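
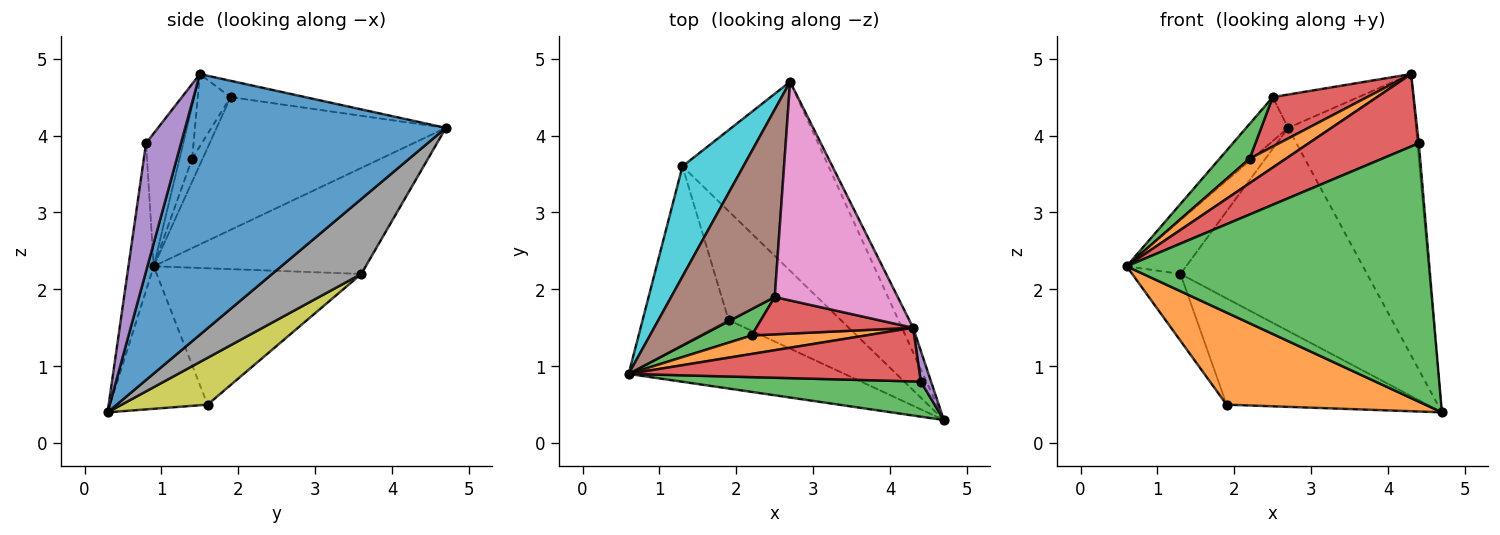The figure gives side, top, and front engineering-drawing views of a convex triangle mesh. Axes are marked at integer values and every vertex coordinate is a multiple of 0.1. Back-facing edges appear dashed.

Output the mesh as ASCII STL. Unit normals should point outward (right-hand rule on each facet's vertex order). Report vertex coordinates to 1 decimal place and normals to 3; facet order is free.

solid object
 facet normal 0.897 0.440 -0.038
  outer loop
   vertex 4.3 1.5 4.8
   vertex 4.7 0.3 0.4
   vertex 2.7 4.7 4.1
  endloop
 endfacet
 facet normal -0.367 -0.747 -0.555
  outer loop
   vertex 1.9 1.6 0.5
   vertex 4.7 0.3 0.4
   vertex 0.6 0.9 2.3
  endloop
 endfacet
 facet normal -0.082 -0.988 0.134
  outer loop
   vertex 4.4 0.8 3.9
   vertex 0.6 0.9 2.3
   vertex 4.7 0.3 0.4
  endloop
 endfacet
 facet normal -0.262 -0.776 0.574
  outer loop
   vertex 4.4 0.8 3.9
   vertex 4.3 1.5 4.8
   vertex 0.6 0.9 2.3
  endloop
 endfacet
 facet normal 0.996 0.040 0.080
  outer loop
   vertex 4.4 0.8 3.9
   vertex 4.7 0.3 0.4
   vertex 4.3 1.5 4.8
  endloop
 endfacet
 facet normal -0.780 0.143 0.609
  outer loop
   vertex 2.5 1.9 4.5
   vertex 2.7 4.7 4.1
   vertex 0.6 0.9 2.3
  endloop
 endfacet
 facet normal -0.130 0.149 0.980
  outer loop
   vertex 2.5 1.9 4.5
   vertex 4.3 1.5 4.8
   vertex 2.7 4.7 4.1
  endloop
 endfacet
 facet normal 0.330 0.691 -0.643
  outer loop
   vertex 1.3 3.6 2.2
   vertex 2.7 4.7 4.1
   vertex 4.7 0.3 0.4
  endloop
 endfacet
 facet normal 0.286 0.669 -0.686
  outer loop
   vertex 1.3 3.6 2.2
   vertex 4.7 0.3 0.4
   vertex 1.9 1.6 0.5
  endloop
 endfacet
 facet normal -0.843 0.236 0.484
  outer loop
   vertex 1.3 3.6 2.2
   vertex 0.6 0.9 2.3
   vertex 2.7 4.7 4.1
  endloop
 endfacet
 facet normal -0.830 0.196 -0.523
  outer loop
   vertex 1.3 3.6 2.2
   vertex 1.9 1.6 0.5
   vertex 0.6 0.9 2.3
  endloop
 endfacet
 facet normal -0.267 -0.769 0.580
  outer loop
   vertex 2.2 1.4 3.7
   vertex 0.6 0.9 2.3
   vertex 4.3 1.5 4.8
  endloop
 endfacet
 facet normal -0.268 -0.769 0.581
  outer loop
   vertex 2.2 1.4 3.7
   vertex 2.5 1.9 4.5
   vertex 0.6 0.9 2.3
  endloop
 endfacet
 facet normal -0.268 -0.769 0.581
  outer loop
   vertex 2.2 1.4 3.7
   vertex 4.3 1.5 4.8
   vertex 2.5 1.9 4.5
  endloop
 endfacet
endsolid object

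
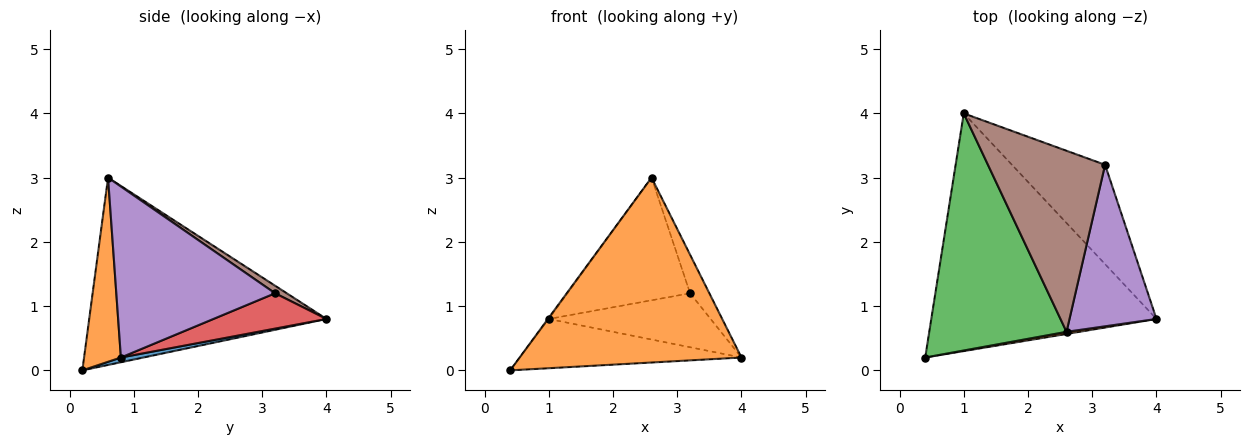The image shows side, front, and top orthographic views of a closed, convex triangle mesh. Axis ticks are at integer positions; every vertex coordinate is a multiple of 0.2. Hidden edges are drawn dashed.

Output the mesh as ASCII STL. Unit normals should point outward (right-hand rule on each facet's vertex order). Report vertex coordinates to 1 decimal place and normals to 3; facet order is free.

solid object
 facet normal 0.021 0.203 -0.979
  outer loop
   vertex 1.0 4.0 0.8
   vertex 4.0 0.8 0.2
   vertex 0.4 0.2 0.0
  endloop
 endfacet
 facet normal 0.164 -0.986 0.011
  outer loop
   vertex 2.6 0.6 3.0
   vertex 0.4 0.2 0.0
   vertex 4.0 0.8 0.2
  endloop
 endfacet
 facet normal -0.807 0.003 0.591
  outer loop
   vertex 2.6 0.6 3.0
   vertex 1.0 4.0 0.8
   vertex 0.4 0.2 0.0
  endloop
 endfacet
 facet normal 0.316 0.453 -0.834
  outer loop
   vertex 3.2 3.2 1.2
   vertex 4.0 0.8 0.2
   vertex 1.0 4.0 0.8
  endloop
 endfacet
 facet normal 0.886 0.108 0.451
  outer loop
   vertex 3.2 3.2 1.2
   vertex 2.6 0.6 3.0
   vertex 4.0 0.8 0.2
  endloop
 endfacet
 facet normal 0.053 0.560 0.827
  outer loop
   vertex 3.2 3.2 1.2
   vertex 1.0 4.0 0.8
   vertex 2.6 0.6 3.0
  endloop
 endfacet
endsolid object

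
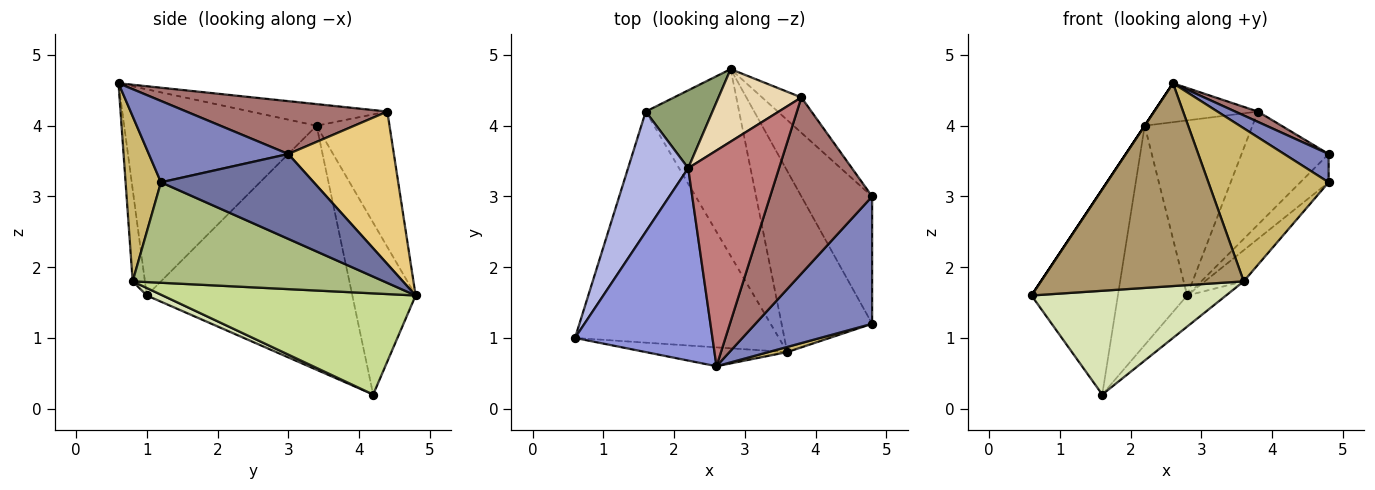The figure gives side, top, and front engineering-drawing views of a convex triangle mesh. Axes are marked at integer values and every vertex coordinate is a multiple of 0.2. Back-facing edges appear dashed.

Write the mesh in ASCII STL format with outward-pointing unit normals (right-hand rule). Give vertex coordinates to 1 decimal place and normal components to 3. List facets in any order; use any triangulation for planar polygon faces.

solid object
 facet normal 0.761 0.141 -0.634
  outer loop
   vertex 4.8 3.0 3.6
   vertex 4.8 1.2 3.2
   vertex 2.8 4.8 1.6
  endloop
 endfacet
 facet normal 0.563 -0.179 0.807
  outer loop
   vertex 4.8 3.0 3.6
   vertex 2.6 0.6 4.6
   vertex 4.8 1.2 3.2
  endloop
 endfacet
 facet normal -0.832 0.000 0.555
  outer loop
   vertex 2.2 3.4 4.0
   vertex 0.6 1.0 1.6
   vertex 2.6 0.6 4.6
  endloop
 endfacet
 facet normal -0.899 0.378 0.221
  outer loop
   vertex 2.2 3.4 4.0
   vertex 1.6 4.2 0.2
   vertex 0.6 1.0 1.6
  endloop
 endfacet
 facet normal -0.653 0.714 0.253
  outer loop
   vertex 2.2 3.4 4.0
   vertex 2.8 4.8 1.6
   vertex 1.6 4.2 0.2
  endloop
 endfacet
 facet normal 0.738 0.114 -0.665
  outer loop
   vertex 3.6 0.8 1.8
   vertex 2.8 4.8 1.6
   vertex 4.8 1.2 3.2
  endloop
 endfacet
 facet normal 0.730 0.112 -0.674
  outer loop
   vertex 3.6 0.8 1.8
   vertex 1.6 4.2 0.2
   vertex 2.8 4.8 1.6
  endloop
 endfacet
 facet normal 0.033 -0.409 -0.912
  outer loop
   vertex 3.6 0.8 1.8
   vertex 0.6 1.0 1.6
   vertex 1.6 4.2 0.2
  endloop
 endfacet
 facet normal -0.060 -0.994 -0.092
  outer loop
   vertex 3.6 0.8 1.8
   vertex 2.6 0.6 4.6
   vertex 0.6 1.0 1.6
  endloop
 endfacet
 facet normal 0.282 -0.959 0.032
  outer loop
   vertex 3.6 0.8 1.8
   vertex 4.8 1.2 3.2
   vertex 2.6 0.6 4.6
  endloop
 endfacet
 facet normal 0.757 0.624 -0.195
  outer loop
   vertex 3.8 4.4 4.2
   vertex 4.8 3.0 3.6
   vertex 2.8 4.8 1.6
  endloop
 endfacet
 facet normal -0.530 0.783 0.324
  outer loop
   vertex 3.8 4.4 4.2
   vertex 2.8 4.8 1.6
   vertex 2.2 3.4 4.0
  endloop
 endfacet
 facet normal 0.460 -0.052 0.887
  outer loop
   vertex 3.8 4.4 4.2
   vertex 2.6 0.6 4.6
   vertex 4.8 3.0 3.6
  endloop
 endfacet
 facet normal -0.228 0.173 0.958
  outer loop
   vertex 3.8 4.4 4.2
   vertex 2.2 3.4 4.0
   vertex 2.6 0.6 4.6
  endloop
 endfacet
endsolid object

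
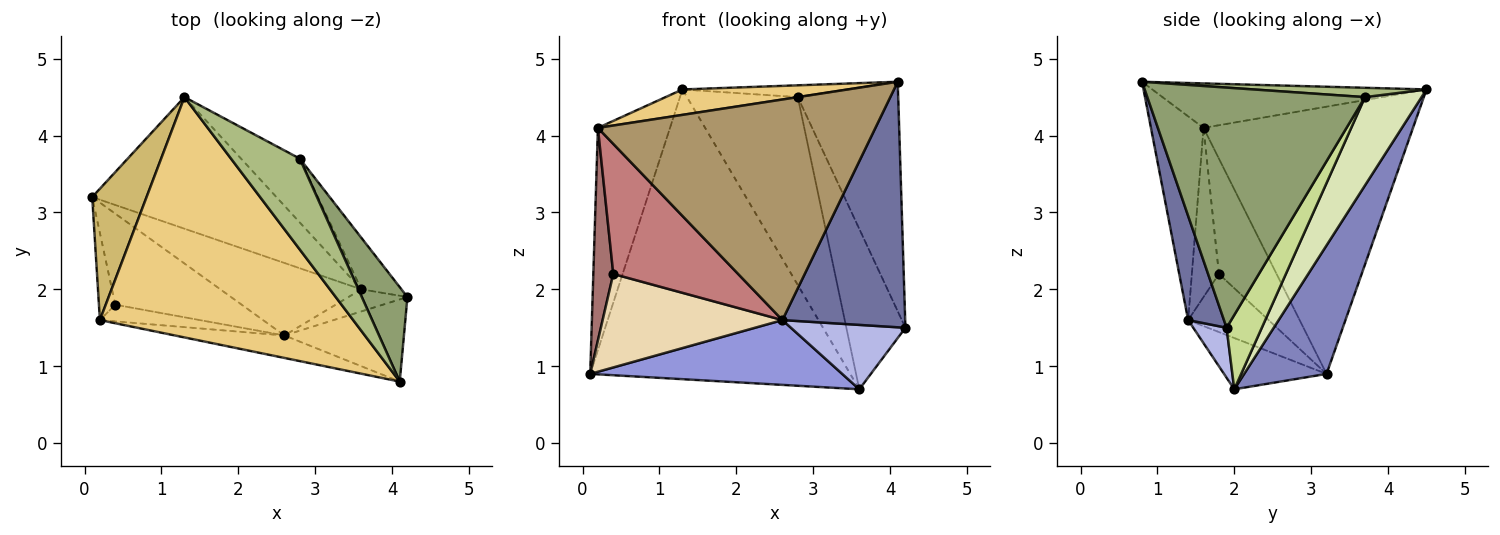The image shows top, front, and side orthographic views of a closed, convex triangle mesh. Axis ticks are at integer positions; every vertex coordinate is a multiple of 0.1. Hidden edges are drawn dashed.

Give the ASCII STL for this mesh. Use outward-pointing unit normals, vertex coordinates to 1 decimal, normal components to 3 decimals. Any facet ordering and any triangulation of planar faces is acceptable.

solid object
 facet normal 0.267 -0.914 -0.306
  outer loop
   vertex 2.6 1.4 1.6
   vertex 4.2 1.9 1.5
   vertex 4.1 0.8 4.7
  endloop
 endfacet
 facet normal 0.277 0.875 -0.397
  outer loop
   vertex 3.6 2.0 0.7
   vertex 0.1 3.2 0.9
   vertex 1.3 4.5 4.6
  endloop
 endfacet
 facet normal -0.262 -0.643 -0.720
  outer loop
   vertex 3.6 2.0 0.7
   vertex 2.6 1.4 1.6
   vertex 0.1 3.2 0.9
  endloop
 endfacet
 facet normal 0.265 -0.912 -0.313
  outer loop
   vertex 3.6 2.0 0.7
   vertex 4.2 1.9 1.5
   vertex 2.6 1.4 1.6
  endloop
 endfacet
 facet normal 0.895 0.413 0.170
  outer loop
   vertex 2.8 3.7 4.5
   vertex 4.1 0.8 4.7
   vertex 4.2 1.9 1.5
  endloop
 endfacet
 facet normal 0.134 0.128 0.983
  outer loop
   vertex 2.8 3.7 4.5
   vertex 1.3 4.5 4.6
   vertex 4.1 0.8 4.7
  endloop
 endfacet
 facet normal 0.493 0.828 -0.267
  outer loop
   vertex 2.8 3.7 4.5
   vertex 4.2 1.9 1.5
   vertex 3.6 2.0 0.7
  endloop
 endfacet
 facet normal 0.435 0.852 -0.290
  outer loop
   vertex 2.8 3.7 4.5
   vertex 3.6 2.0 0.7
   vertex 1.3 4.5 4.6
  endloop
 endfacet
 facet normal -0.185 -0.978 -0.100
  outer loop
   vertex 0.2 1.6 4.1
   vertex 2.6 1.4 1.6
   vertex 4.1 0.8 4.7
  endloop
 endfacet
 facet normal -0.929 0.320 0.189
  outer loop
   vertex 0.2 1.6 4.1
   vertex 1.3 4.5 4.6
   vertex 0.1 3.2 0.9
  endloop
 endfacet
 facet normal -0.172 -0.104 0.980
  outer loop
   vertex 0.2 1.6 4.1
   vertex 4.1 0.8 4.7
   vertex 1.3 4.5 4.6
  endloop
 endfacet
 facet normal -0.305 -0.682 -0.664
  outer loop
   vertex 0.4 1.8 2.2
   vertex 0.1 3.2 0.9
   vertex 2.6 1.4 1.6
  endloop
 endfacet
 facet normal -0.937 -0.324 -0.133
  outer loop
   vertex 0.4 1.8 2.2
   vertex 0.2 1.6 4.1
   vertex 0.1 3.2 0.9
  endloop
 endfacet
 facet normal -0.210 -0.970 -0.124
  outer loop
   vertex 0.4 1.8 2.2
   vertex 2.6 1.4 1.6
   vertex 0.2 1.6 4.1
  endloop
 endfacet
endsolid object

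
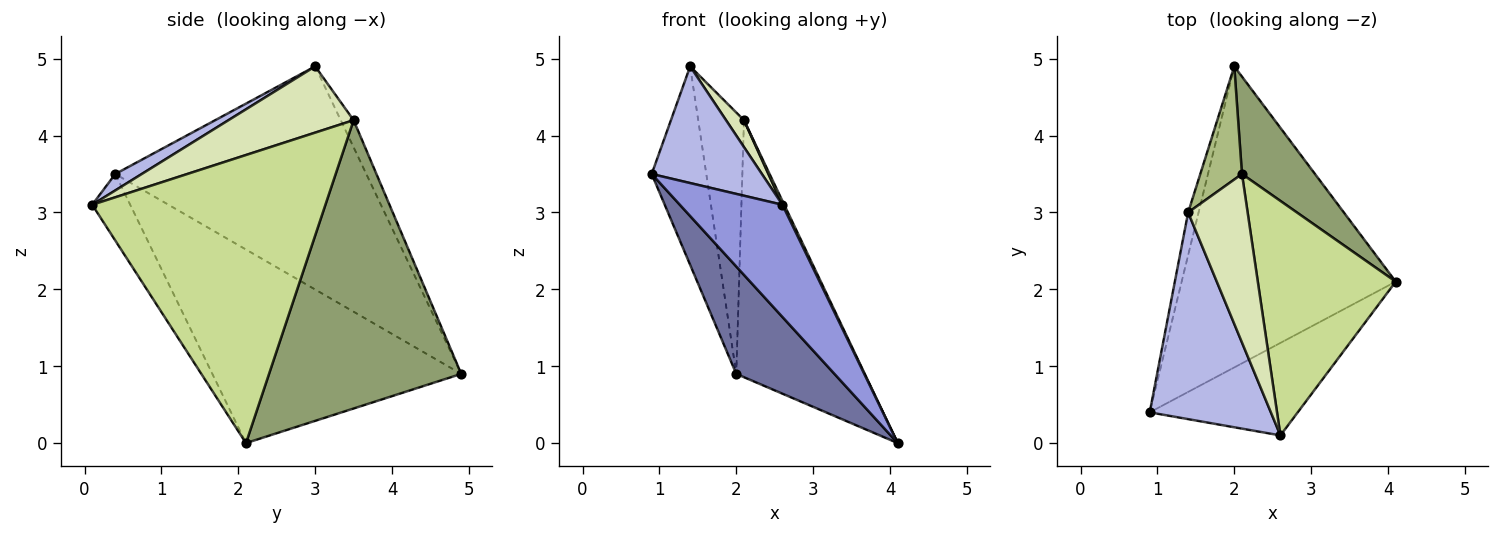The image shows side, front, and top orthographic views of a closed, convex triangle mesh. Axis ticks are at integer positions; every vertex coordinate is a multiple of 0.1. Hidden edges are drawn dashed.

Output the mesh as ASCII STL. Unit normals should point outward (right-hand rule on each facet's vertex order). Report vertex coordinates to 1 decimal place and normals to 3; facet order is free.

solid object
 facet normal -0.648 -0.256 -0.717
  outer loop
   vertex 2.0 4.9 0.9
   vertex 4.1 2.1 0.0
   vertex 0.9 0.4 3.5
  endloop
 endfacet
 facet normal -0.976 0.212 -0.046
  outer loop
   vertex 1.4 3.0 4.9
   vertex 2.0 4.9 0.9
   vertex 0.9 0.4 3.5
  endloop
 endfacet
 facet normal -0.275 -0.742 -0.612
  outer loop
   vertex 2.6 0.1 3.1
   vertex 0.9 0.4 3.5
   vertex 4.1 2.1 0.0
  endloop
 endfacet
 facet normal 0.117 -0.488 0.865
  outer loop
   vertex 2.6 0.1 3.1
   vertex 1.4 3.0 4.9
   vertex 0.9 0.4 3.5
  endloop
 endfacet
 facet normal 0.813 0.544 0.206
  outer loop
   vertex 2.1 3.5 4.2
   vertex 4.1 2.1 0.0
   vertex 2.0 4.9 0.9
  endloop
 endfacet
 facet normal -0.250 0.889 0.385
  outer loop
   vertex 2.1 3.5 4.2
   vertex 2.0 4.9 0.9
   vertex 1.4 3.0 4.9
  endloop
 endfacet
 facet normal 0.902 -0.007 0.432
  outer loop
   vertex 2.1 3.5 4.2
   vertex 2.6 0.1 3.1
   vertex 4.1 2.1 0.0
  endloop
 endfacet
 facet normal 0.740 -0.106 0.664
  outer loop
   vertex 2.1 3.5 4.2
   vertex 1.4 3.0 4.9
   vertex 2.6 0.1 3.1
  endloop
 endfacet
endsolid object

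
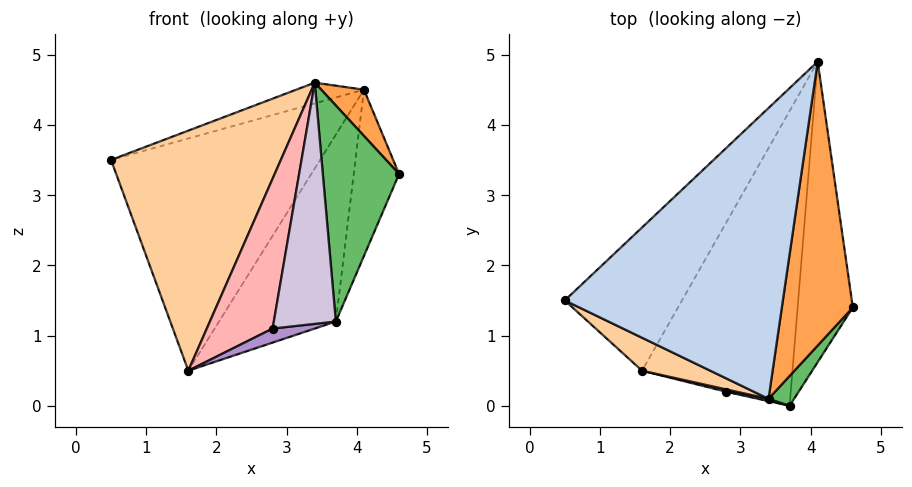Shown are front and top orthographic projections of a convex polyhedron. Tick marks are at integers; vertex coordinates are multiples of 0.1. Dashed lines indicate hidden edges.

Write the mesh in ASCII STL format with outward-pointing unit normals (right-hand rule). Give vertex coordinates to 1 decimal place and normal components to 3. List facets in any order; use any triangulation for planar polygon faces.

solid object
 facet normal -0.550 0.711 -0.439
  outer loop
   vertex 1.6 0.5 0.5
   vertex 0.5 1.5 3.5
   vertex 4.1 4.9 4.5
  endloop
 endfacet
 facet normal -0.325 0.067 0.943
  outer loop
   vertex 3.4 0.1 4.6
   vertex 4.1 4.9 4.5
   vertex 0.5 1.5 3.5
  endloop
 endfacet
 facet normal 0.779 -0.101 0.619
  outer loop
   vertex 3.4 0.1 4.6
   vertex 4.6 1.4 3.3
   vertex 4.1 4.9 4.5
  endloop
 endfacet
 facet normal -0.468 -0.875 0.120
  outer loop
   vertex 3.4 0.1 4.6
   vertex 0.5 1.5 3.5
   vertex 1.6 0.5 0.5
  endloop
 endfacet
 facet normal 0.774 -0.628 0.087
  outer loop
   vertex 3.7 0.0 1.2
   vertex 4.6 1.4 3.3
   vertex 3.4 0.1 4.6
  endloop
 endfacet
 facet normal 0.790 0.297 -0.536
  outer loop
   vertex 3.7 0.0 1.2
   vertex 4.1 4.9 4.5
   vertex 4.6 1.4 3.3
  endloop
 endfacet
 facet normal 0.379 0.496 -0.782
  outer loop
   vertex 3.7 0.0 1.2
   vertex 1.6 0.5 0.5
   vertex 4.1 4.9 4.5
  endloop
 endfacet
 facet normal -0.250 -0.968 0.015
  outer loop
   vertex 2.8 0.2 1.1
   vertex 3.4 0.1 4.6
   vertex 1.6 0.5 0.5
  endloop
 endfacet
 facet normal -0.209 -0.975 -0.070
  outer loop
   vertex 2.8 0.2 1.1
   vertex 1.6 0.5 0.5
   vertex 3.7 0.0 1.2
  endloop
 endfacet
 facet normal -0.218 -0.976 0.009
  outer loop
   vertex 2.8 0.2 1.1
   vertex 3.7 0.0 1.2
   vertex 3.4 0.1 4.6
  endloop
 endfacet
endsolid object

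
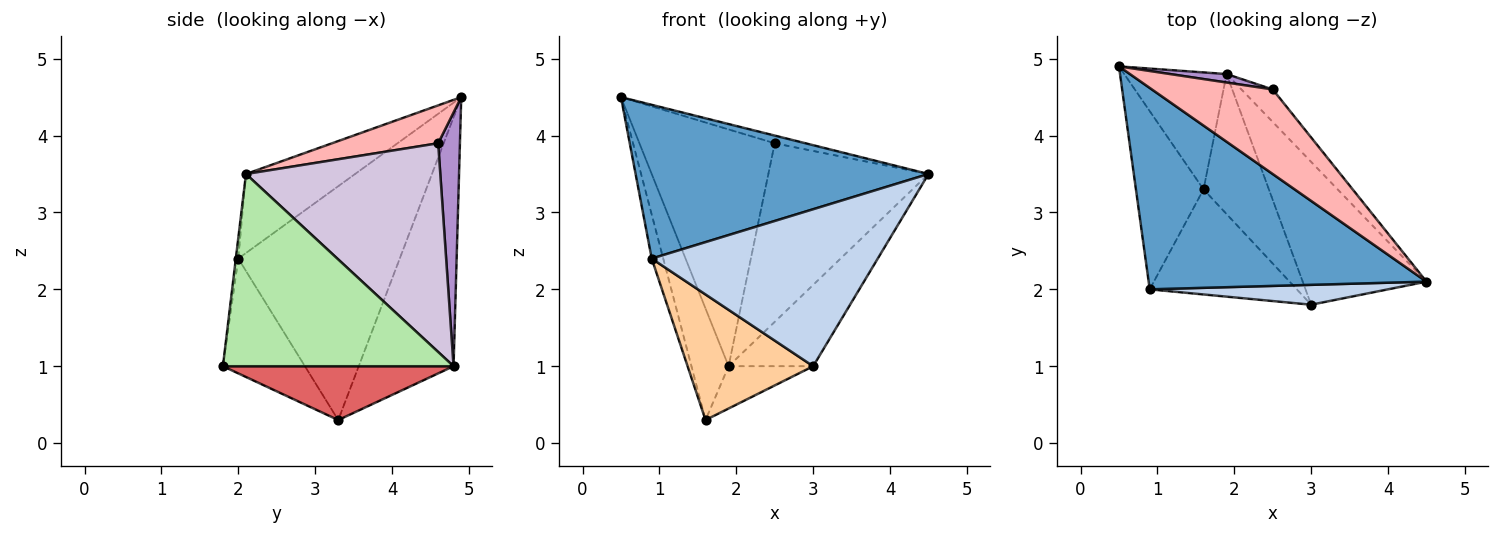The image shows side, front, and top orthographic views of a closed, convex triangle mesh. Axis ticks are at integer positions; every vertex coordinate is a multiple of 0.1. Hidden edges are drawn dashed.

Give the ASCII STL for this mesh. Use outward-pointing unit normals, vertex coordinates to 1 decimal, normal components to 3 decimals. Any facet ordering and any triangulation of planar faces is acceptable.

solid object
 facet normal -0.220 -0.592 0.775
  outer loop
   vertex 0.9 2.0 2.4
   vertex 4.5 2.1 3.5
   vertex 0.5 4.9 4.5
  endloop
 endfacet
 facet normal -0.011 -0.992 0.126
  outer loop
   vertex 0.9 2.0 2.4
   vertex 3.0 1.8 1.0
   vertex 4.5 2.1 3.5
  endloop
 endfacet
 facet normal -0.958 0.068 -0.277
  outer loop
   vertex 0.9 2.0 2.4
   vertex 0.5 4.9 4.5
   vertex 1.6 3.3 0.3
  endloop
 endfacet
 facet normal -0.448 -0.686 -0.574
  outer loop
   vertex 0.9 2.0 2.4
   vertex 1.6 3.3 0.3
   vertex 3.0 1.8 1.0
  endloop
 endfacet
 facet normal -0.870 0.341 -0.358
  outer loop
   vertex 1.9 4.8 1.0
   vertex 1.6 3.3 0.3
   vertex 0.5 4.9 4.5
  endloop
 endfacet
 facet normal 0.803 0.295 -0.517
  outer loop
   vertex 1.9 4.8 1.0
   vertex 4.5 2.1 3.5
   vertex 3.0 1.8 1.0
  endloop
 endfacet
 facet normal 0.619 0.227 -0.752
  outer loop
   vertex 1.9 4.8 1.0
   vertex 3.0 1.8 1.0
   vertex 1.6 3.3 0.3
  endloop
 endfacet
 facet normal 0.298 0.086 0.951
  outer loop
   vertex 2.5 4.6 3.9
   vertex 0.5 4.9 4.5
   vertex 4.5 2.1 3.5
  endloop
 endfacet
 facet normal 0.159 0.987 0.035
  outer loop
   vertex 2.5 4.6 3.9
   vertex 1.9 4.8 1.0
   vertex 0.5 4.9 4.5
  endloop
 endfacet
 facet normal 0.767 0.632 -0.115
  outer loop
   vertex 2.5 4.6 3.9
   vertex 4.5 2.1 3.5
   vertex 1.9 4.8 1.0
  endloop
 endfacet
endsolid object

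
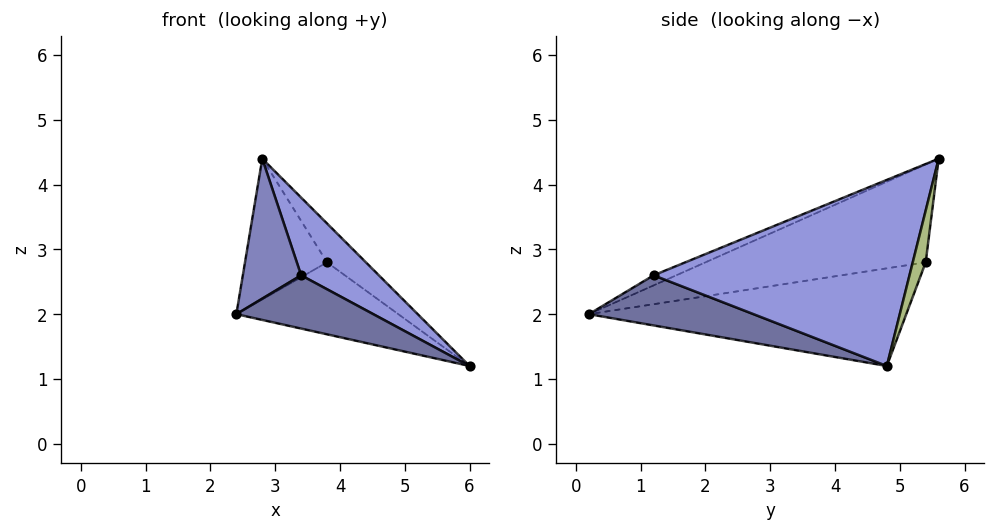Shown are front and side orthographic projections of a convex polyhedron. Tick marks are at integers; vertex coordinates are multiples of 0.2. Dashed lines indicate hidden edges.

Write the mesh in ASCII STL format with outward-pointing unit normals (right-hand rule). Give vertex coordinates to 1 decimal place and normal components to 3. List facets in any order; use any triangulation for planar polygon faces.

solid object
 facet normal 0.752 -0.625 -0.211
  outer loop
   vertex 3.4 1.2 2.6
   vertex 2.4 0.2 2.0
   vertex 6.0 4.8 1.2
  endloop
 endfacet
 facet normal -0.152 -0.392 0.907
  outer loop
   vertex 3.4 1.2 2.6
   vertex 2.8 5.6 4.4
   vertex 2.4 0.2 2.0
  endloop
 endfacet
 facet normal 0.667 -0.203 0.717
  outer loop
   vertex 3.4 1.2 2.6
   vertex 6.0 4.8 1.2
   vertex 2.8 5.6 4.4
  endloop
 endfacet
 facet normal -0.519 0.265 -0.813
  outer loop
   vertex 3.8 5.4 2.8
   vertex 6.0 4.8 1.2
   vertex 2.4 0.2 2.0
  endloop
 endfacet
 facet normal -0.793 0.295 -0.533
  outer loop
   vertex 3.8 5.4 2.8
   vertex 2.4 0.2 2.0
   vertex 2.8 5.6 4.4
  endloop
 endfacet
 facet normal 0.315 0.946 0.079
  outer loop
   vertex 3.8 5.4 2.8
   vertex 2.8 5.6 4.4
   vertex 6.0 4.8 1.2
  endloop
 endfacet
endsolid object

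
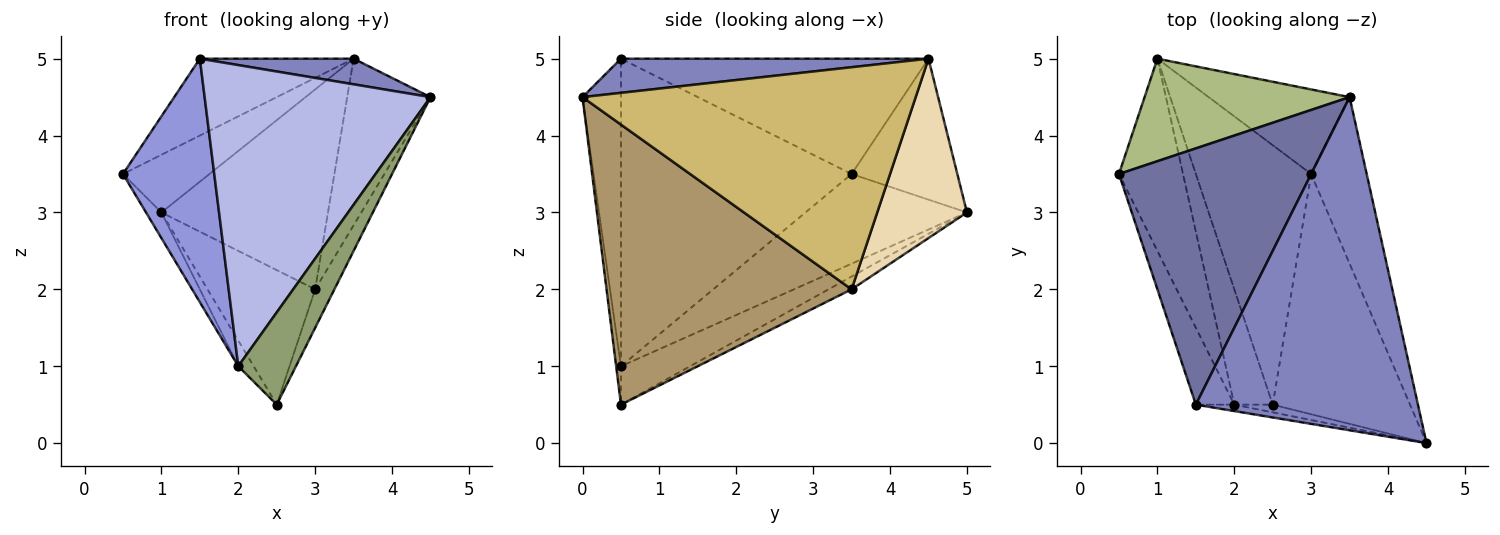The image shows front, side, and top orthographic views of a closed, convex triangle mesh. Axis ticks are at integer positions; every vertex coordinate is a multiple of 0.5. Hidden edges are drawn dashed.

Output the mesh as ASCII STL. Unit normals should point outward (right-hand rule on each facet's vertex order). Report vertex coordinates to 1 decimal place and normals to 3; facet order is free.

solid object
 facet normal -0.498 0.249 0.830
  outer loop
   vertex 3.5 4.5 5.0
   vertex 0.5 3.5 3.5
   vertex 1.5 0.5 5.0
  endloop
 endfacet
 facet normal 0.152 -0.076 0.986
  outer loop
   vertex 3.5 4.5 5.0
   vertex 1.5 0.5 5.0
   vertex 4.5 0.0 4.5
  endloop
 endfacet
 facet normal -0.924 -0.366 -0.115
  outer loop
   vertex 2.0 0.5 1.0
   vertex 1.5 0.5 5.0
   vertex 0.5 3.5 3.5
  endloop
 endfacet
 facet normal -0.168 -0.986 -0.021
  outer loop
   vertex 2.0 0.5 1.0
   vertex 4.5 0.0 4.5
   vertex 1.5 0.5 5.0
  endloop
 endfacet
 facet normal -0.083 -0.993 -0.083
  outer loop
   vertex 2.0 0.5 1.0
   vertex 2.5 0.5 0.5
   vertex 4.5 0.0 4.5
  endloop
 endfacet
 facet normal -0.514 0.421 0.748
  outer loop
   vertex 1.0 5.0 3.0
   vertex 0.5 3.5 3.5
   vertex 3.5 4.5 5.0
  endloop
 endfacet
 facet normal -0.811 0.077 -0.580
  outer loop
   vertex 1.0 5.0 3.0
   vertex 2.0 0.5 1.0
   vertex 0.5 3.5 3.5
  endloop
 endfacet
 facet normal -0.699 0.155 -0.699
  outer loop
   vertex 1.0 5.0 3.0
   vertex 2.5 0.5 0.5
   vertex 2.0 0.5 1.0
  endloop
 endfacet
 facet normal 0.896 0.070 -0.439
  outer loop
   vertex 3.0 3.5 2.0
   vertex 4.5 0.0 4.5
   vertex 2.5 0.5 0.5
  endloop
 endfacet
 facet normal 0.943 0.236 -0.236
  outer loop
   vertex 3.0 3.5 2.0
   vertex 3.5 4.5 5.0
   vertex 4.5 0.0 4.5
  endloop
 endfacet
 facet normal -0.098 0.458 -0.883
  outer loop
   vertex 3.0 3.5 2.0
   vertex 2.5 0.5 0.5
   vertex 1.0 5.0 3.0
  endloop
 endfacet
 facet normal 0.444 0.825 -0.349
  outer loop
   vertex 3.0 3.5 2.0
   vertex 1.0 5.0 3.0
   vertex 3.5 4.5 5.0
  endloop
 endfacet
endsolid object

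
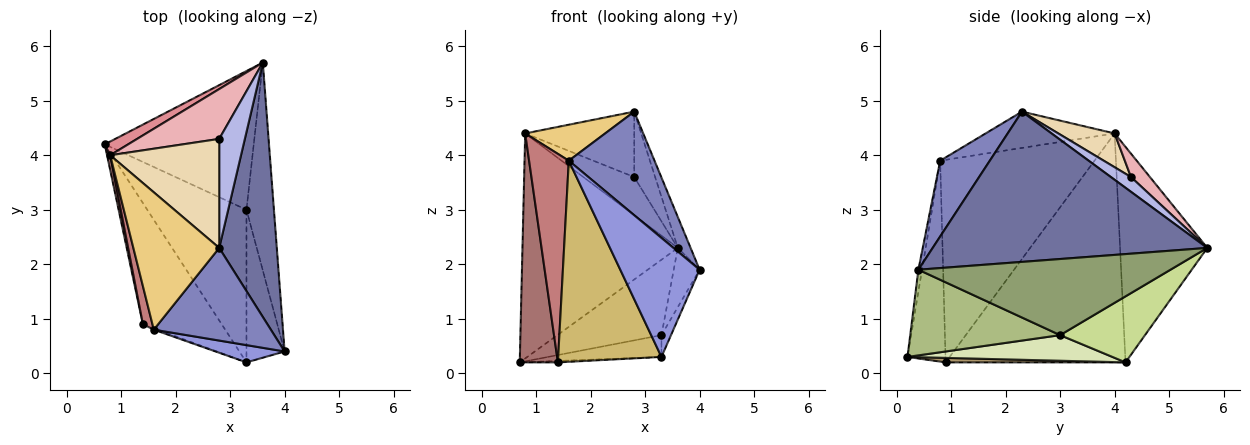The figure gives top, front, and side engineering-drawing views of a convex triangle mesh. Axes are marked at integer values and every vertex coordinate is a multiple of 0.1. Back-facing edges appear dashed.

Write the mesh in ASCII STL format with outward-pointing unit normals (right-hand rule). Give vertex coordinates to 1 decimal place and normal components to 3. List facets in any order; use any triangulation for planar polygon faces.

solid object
 facet normal 0.933 0.043 0.358
  outer loop
   vertex 2.8 2.3 4.8
   vertex 4.0 0.4 1.9
   vertex 3.6 5.7 2.3
  endloop
 endfacet
 facet normal 0.396 -0.684 0.612
  outer loop
   vertex 1.6 0.8 3.9
   vertex 4.0 0.4 1.9
   vertex 2.8 2.3 4.8
  endloop
 endfacet
 facet normal -0.045 -0.989 0.143
  outer loop
   vertex 3.3 0.2 0.3
   vertex 4.0 0.4 1.9
   vertex 1.6 0.8 3.9
  endloop
 endfacet
 facet normal 0.442 0.461 0.769
  outer loop
   vertex 2.8 4.3 3.6
   vertex 2.8 2.3 4.8
   vertex 3.6 5.7 2.3
  endloop
 endfacet
 facet normal 0.936 0.096 -0.338
  outer loop
   vertex 3.3 3.0 0.7
   vertex 3.6 5.7 2.3
   vertex 4.0 0.4 1.9
  endloop
 endfacet
 facet normal 0.912 0.058 -0.406
  outer loop
   vertex 3.3 3.0 0.7
   vertex 4.0 0.4 1.9
   vertex 3.3 0.2 0.3
  endloop
 endfacet
 facet normal 0.363 0.445 -0.819
  outer loop
   vertex 3.3 3.0 0.7
   vertex 0.7 4.2 0.2
   vertex 3.6 5.7 2.3
  endloop
 endfacet
 facet normal 0.248 0.137 -0.959
  outer loop
   vertex 3.3 3.0 0.7
   vertex 3.3 0.2 0.3
   vertex 0.7 4.2 0.2
  endloop
 endfacet
 facet normal 0.057 0.012 -0.998
  outer loop
   vertex 1.4 0.9 0.2
   vertex 0.7 4.2 0.2
   vertex 3.3 0.2 0.3
  endloop
 endfacet
 facet normal -0.345 -0.938 -0.007
  outer loop
   vertex 1.4 0.9 0.2
   vertex 3.3 0.2 0.3
   vertex 1.6 0.8 3.9
  endloop
 endfacet
 facet normal -0.378 -0.235 0.895
  outer loop
   vertex 0.8 4.0 4.4
   vertex 1.6 0.8 3.9
   vertex 2.8 2.3 4.8
  endloop
 endfacet
 facet normal 0.257 0.497 0.829
  outer loop
   vertex 0.8 4.0 4.4
   vertex 2.8 2.3 4.8
   vertex 2.8 4.3 3.6
  endloop
 endfacet
 facet normal -0.978 -0.207 0.013
  outer loop
   vertex 0.8 4.0 4.4
   vertex 0.7 4.2 0.2
   vertex 1.4 0.9 0.2
  endloop
 endfacet
 facet normal -0.967 -0.249 0.046
  outer loop
   vertex 0.8 4.0 4.4
   vertex 1.4 0.9 0.2
   vertex 1.6 0.8 3.9
  endloop
 endfacet
 facet normal -0.489 0.871 0.053
  outer loop
   vertex 0.8 4.0 4.4
   vertex 3.6 5.7 2.3
   vertex 0.7 4.2 0.2
  endloop
 endfacet
 facet normal 0.221 0.593 0.774
  outer loop
   vertex 0.8 4.0 4.4
   vertex 2.8 4.3 3.6
   vertex 3.6 5.7 2.3
  endloop
 endfacet
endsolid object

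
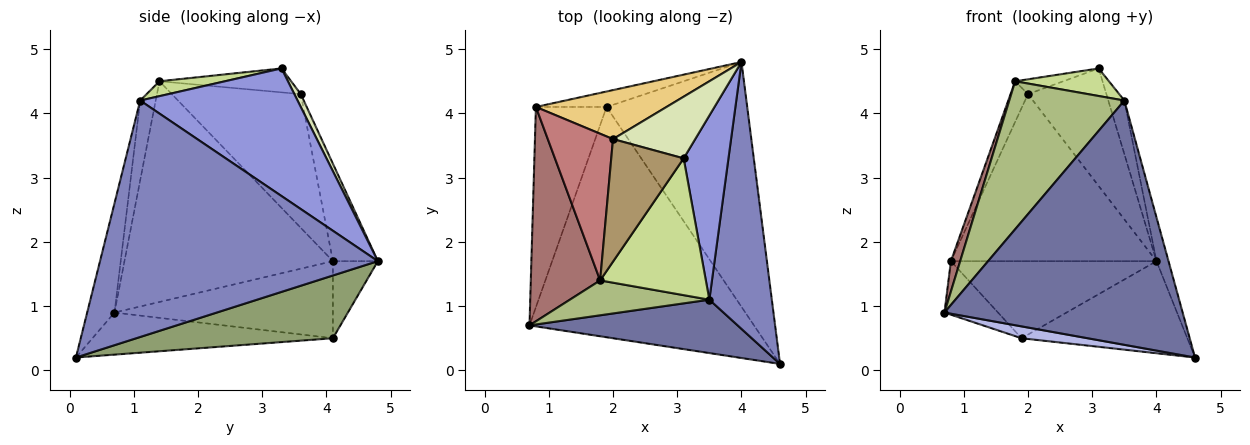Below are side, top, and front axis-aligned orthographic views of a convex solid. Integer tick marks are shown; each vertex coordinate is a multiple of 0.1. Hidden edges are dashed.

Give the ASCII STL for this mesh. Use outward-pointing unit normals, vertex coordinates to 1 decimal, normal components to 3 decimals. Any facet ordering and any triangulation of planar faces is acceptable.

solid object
 facet normal -0.111 -0.971 0.212
  outer loop
   vertex 3.5 1.1 4.2
   vertex 0.7 0.7 0.9
   vertex 4.6 0.1 0.2
  endloop
 endfacet
 facet normal 0.966 0.042 0.255
  outer loop
   vertex 3.5 1.1 4.2
   vertex 4.6 0.1 0.2
   vertex 4.0 4.8 1.7
  endloop
 endfacet
 facet normal 0.939 0.096 0.330
  outer loop
   vertex 3.5 1.1 4.2
   vertex 4.0 4.8 1.7
   vertex 3.1 3.3 4.7
  endloop
 endfacet
 facet normal -0.184 -0.051 -0.982
  outer loop
   vertex 1.9 4.1 0.5
   vertex 4.6 0.1 0.2
   vertex 0.7 0.7 0.9
  endloop
 endfacet
 facet normal 0.385 0.325 -0.864
  outer loop
   vertex 1.9 4.1 0.5
   vertex 4.0 4.8 1.7
   vertex 4.6 0.1 0.2
  endloop
 endfacet
 facet normal -0.130 -0.965 0.227
  outer loop
   vertex 1.8 1.4 4.5
   vertex 0.7 0.7 0.9
   vertex 3.5 1.1 4.2
  endloop
 endfacet
 facet normal 0.137 -0.196 0.971
  outer loop
   vertex 1.8 1.4 4.5
   vertex 3.5 1.1 4.2
   vertex 3.1 3.3 4.7
  endloop
 endfacet
 facet normal 0.072 0.883 0.463
  outer loop
   vertex 2.0 3.6 4.3
   vertex 3.1 3.3 4.7
   vertex 4.0 4.8 1.7
  endloop
 endfacet
 facet normal -0.312 0.114 0.943
  outer loop
   vertex 2.0 3.6 4.3
   vertex 1.8 1.4 4.5
   vertex 3.1 3.3 4.7
  endloop
 endfacet
 facet normal -0.210 0.959 -0.192
  outer loop
   vertex 0.8 4.1 1.7
   vertex 4.0 4.8 1.7
   vertex 1.9 4.1 0.5
  endloop
 endfacet
 facet normal -0.205 0.939 0.275
  outer loop
   vertex 0.8 4.1 1.7
   vertex 2.0 3.6 4.3
   vertex 4.0 4.8 1.7
  endloop
 endfacet
 facet normal -0.725 0.178 -0.665
  outer loop
   vertex 0.8 4.1 1.7
   vertex 1.9 4.1 0.5
   vertex 0.7 0.7 0.9
  endloop
 endfacet
 facet normal -0.953 -0.042 0.299
  outer loop
   vertex 0.8 4.1 1.7
   vertex 0.7 0.7 0.9
   vertex 1.8 1.4 4.5
  endloop
 endfacet
 facet normal -0.892 0.121 0.435
  outer loop
   vertex 0.8 4.1 1.7
   vertex 1.8 1.4 4.5
   vertex 2.0 3.6 4.3
  endloop
 endfacet
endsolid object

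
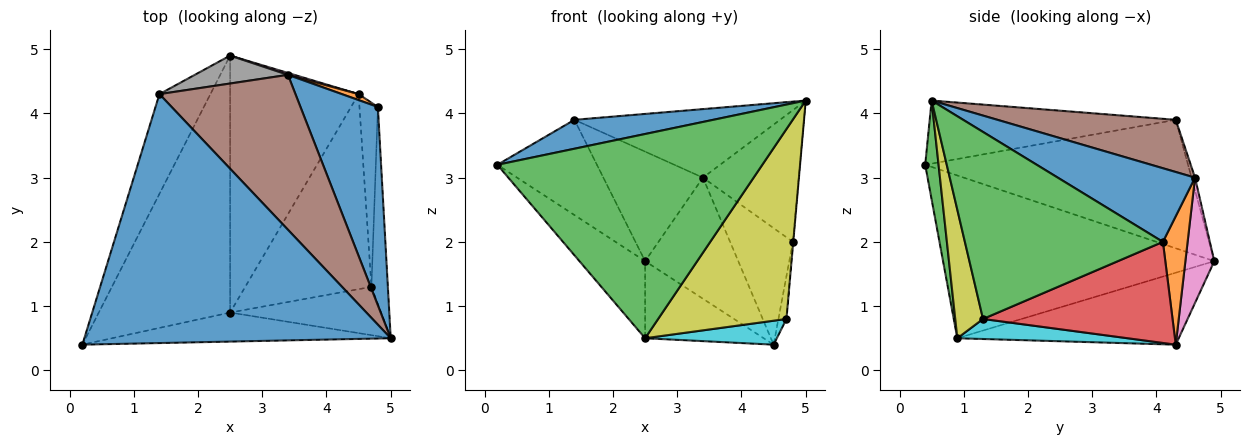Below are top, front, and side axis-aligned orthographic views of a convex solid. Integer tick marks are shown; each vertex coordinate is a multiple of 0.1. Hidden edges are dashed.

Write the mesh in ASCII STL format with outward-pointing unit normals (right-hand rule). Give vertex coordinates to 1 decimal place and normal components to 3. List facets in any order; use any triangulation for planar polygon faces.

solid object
 facet normal -0.200 -0.113 0.973
  outer loop
   vertex 1.4 4.3 3.9
   vertex 0.2 0.4 3.2
   vertex 5.0 0.5 4.2
  endloop
 endfacet
 facet normal -0.877 0.332 -0.348
  outer loop
   vertex 1.4 4.3 3.9
   vertex 2.5 4.9 1.7
   vertex 0.2 0.4 3.2
  endloop
 endfacet
 facet normal 0.050 -0.989 -0.141
  outer loop
   vertex 2.5 0.9 0.5
   vertex 5.0 0.5 4.2
   vertex 0.2 0.4 3.2
  endloop
 endfacet
 facet normal -0.765 0.185 -0.617
  outer loop
   vertex 2.5 0.9 0.5
   vertex 0.2 0.4 3.2
   vertex 2.5 4.9 1.7
  endloop
 endfacet
 facet normal -0.473 0.253 -0.844
  outer loop
   vertex 2.5 0.9 0.5
   vertex 2.5 4.9 1.7
   vertex 4.5 4.3 0.4
  endloop
 endfacet
 facet normal 0.331 0.382 0.863
  outer loop
   vertex 3.4 4.6 3.0
   vertex 1.4 4.3 3.9
   vertex 5.0 0.5 4.2
  endloop
 endfacet
 facet normal 0.296 0.955 0.015
  outer loop
   vertex 3.4 4.6 3.0
   vertex 4.5 4.3 0.4
   vertex 2.5 4.9 1.7
  endloop
 endfacet
 facet normal -0.034 0.968 0.247
  outer loop
   vertex 3.4 4.6 3.0
   vertex 2.5 4.9 1.7
   vertex 1.4 4.3 3.9
  endloop
 endfacet
 facet normal 0.205 -0.948 -0.241
  outer loop
   vertex 4.7 1.3 0.8
   vertex 5.0 0.5 4.2
   vertex 2.5 0.9 0.5
  endloop
 endfacet
 facet normal 0.156 -0.120 -0.980
  outer loop
   vertex 4.7 1.3 0.8
   vertex 2.5 0.9 0.5
   vertex 4.5 4.3 0.4
  endloop
 endfacet
 facet normal 0.621 0.433 0.653
  outer loop
   vertex 4.8 4.1 2.0
   vertex 3.4 4.6 3.0
   vertex 5.0 0.5 4.2
  endloop
 endfacet
 facet normal 0.366 0.929 0.048
  outer loop
   vertex 4.8 4.1 2.0
   vertex 4.5 4.3 0.4
   vertex 3.4 4.6 3.0
  endloop
 endfacet
 facet normal 0.996 0.002 -0.087
  outer loop
   vertex 4.8 4.1 2.0
   vertex 5.0 0.5 4.2
   vertex 4.7 1.3 0.8
  endloop
 endfacet
 facet normal 0.983 0.042 -0.179
  outer loop
   vertex 4.8 4.1 2.0
   vertex 4.7 1.3 0.8
   vertex 4.5 4.3 0.4
  endloop
 endfacet
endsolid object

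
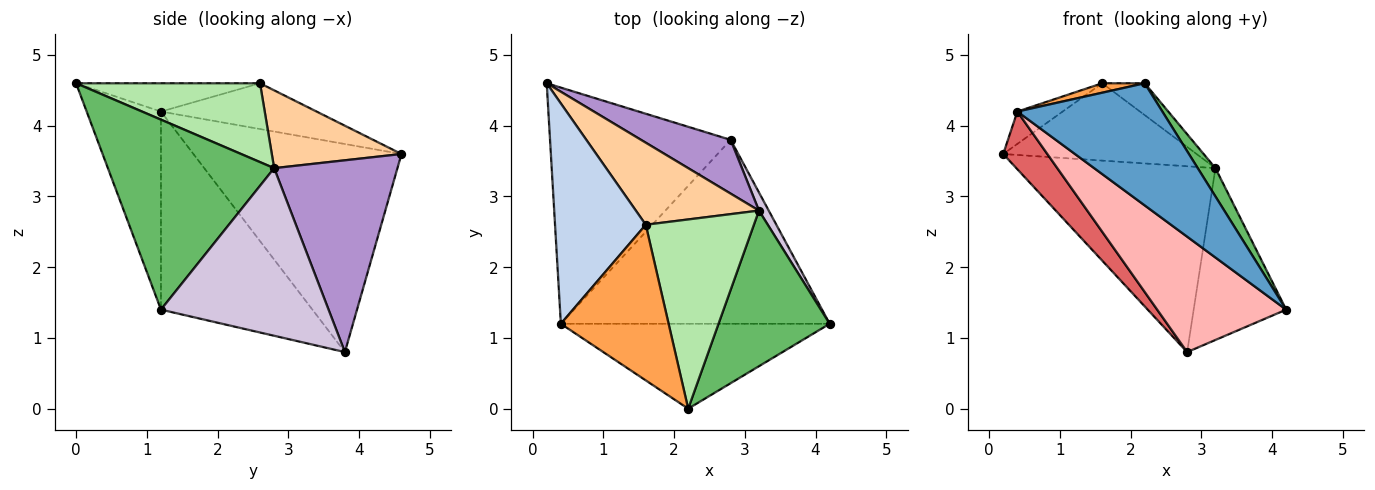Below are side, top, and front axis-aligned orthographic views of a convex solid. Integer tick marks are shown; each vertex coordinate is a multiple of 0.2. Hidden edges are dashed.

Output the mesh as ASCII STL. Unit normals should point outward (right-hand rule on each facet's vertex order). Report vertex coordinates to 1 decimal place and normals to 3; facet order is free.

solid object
 facet normal -0.388 -0.757 -0.526
  outer loop
   vertex 0.4 1.2 4.2
   vertex 4.2 1.2 1.4
   vertex 2.2 0.0 4.6
  endloop
 endfacet
 facet normal -0.447 0.130 0.885
  outer loop
   vertex 0.4 1.2 4.2
   vertex 1.6 2.6 4.6
   vertex 0.2 4.6 3.6
  endloop
 endfacet
 facet normal -0.254 -0.059 0.966
  outer loop
   vertex 0.4 1.2 4.2
   vertex 2.2 0.0 4.6
   vertex 1.6 2.6 4.6
  endloop
 endfacet
 facet normal 0.418 0.623 0.661
  outer loop
   vertex 3.2 2.8 3.4
   vertex 0.2 4.6 3.6
   vertex 1.6 2.6 4.6
  endloop
 endfacet
 facet normal 0.859 -0.091 0.503
  outer loop
   vertex 3.2 2.8 3.4
   vertex 2.2 0.0 4.6
   vertex 4.2 1.2 1.4
  endloop
 endfacet
 facet normal 0.584 0.135 0.801
  outer loop
   vertex 3.2 2.8 3.4
   vertex 1.6 2.6 4.6
   vertex 2.2 0.0 4.6
  endloop
 endfacet
 facet normal -0.746 -0.158 -0.647
  outer loop
   vertex 2.8 3.8 0.8
   vertex 0.4 1.2 4.2
   vertex 0.2 4.6 3.6
  endloop
 endfacet
 facet normal -0.529 -0.451 -0.719
  outer loop
   vertex 2.8 3.8 0.8
   vertex 4.2 1.2 1.4
   vertex 0.4 1.2 4.2
  endloop
 endfacet
 facet normal 0.511 0.826 0.239
  outer loop
   vertex 2.8 3.8 0.8
   vertex 0.2 4.6 3.6
   vertex 3.2 2.8 3.4
  endloop
 endfacet
 facet normal 0.874 0.483 0.051
  outer loop
   vertex 2.8 3.8 0.8
   vertex 3.2 2.8 3.4
   vertex 4.2 1.2 1.4
  endloop
 endfacet
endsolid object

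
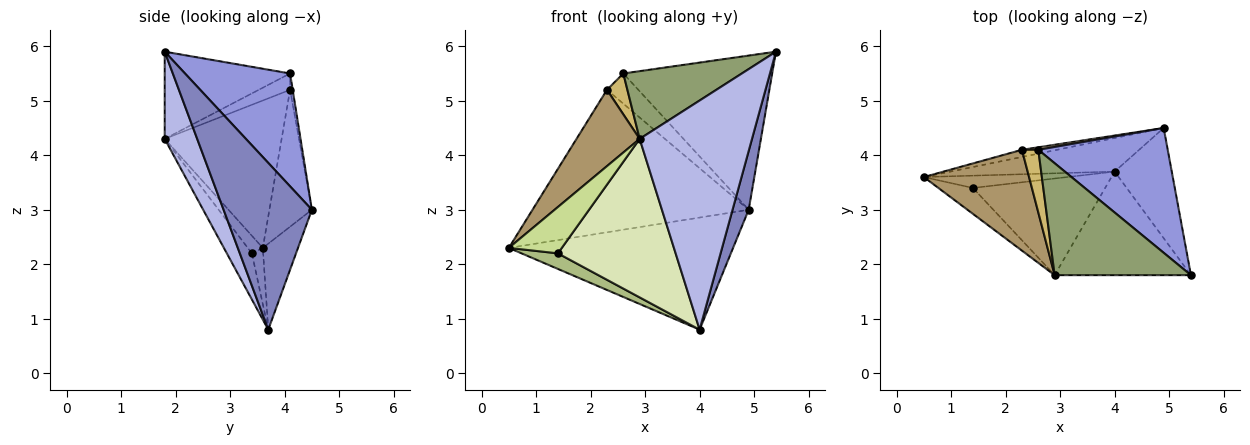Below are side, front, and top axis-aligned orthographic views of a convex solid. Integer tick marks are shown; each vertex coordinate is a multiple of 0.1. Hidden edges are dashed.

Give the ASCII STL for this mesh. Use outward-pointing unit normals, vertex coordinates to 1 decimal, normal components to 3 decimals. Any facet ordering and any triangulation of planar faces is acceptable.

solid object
 facet normal -0.149 0.947 -0.284
  outer loop
   vertex 4.0 3.7 0.8
   vertex 0.5 3.6 2.3
   vertex 4.9 4.5 3.0
  endloop
 endfacet
 facet normal 0.932 -0.170 -0.319
  outer loop
   vertex 4.0 3.7 0.8
   vertex 4.9 4.5 3.0
   vertex 5.4 1.8 5.9
  endloop
 endfacet
 facet normal 0.481 0.681 0.552
  outer loop
   vertex 2.6 4.1 5.5
   vertex 5.4 1.8 5.9
   vertex 4.9 4.5 3.0
  endloop
 endfacet
 facet normal 0.255 -0.881 -0.398
  outer loop
   vertex 2.9 1.8 4.3
   vertex 4.0 3.7 0.8
   vertex 5.4 1.8 5.9
  endloop
 endfacet
 facet normal -0.480 -0.454 0.750
  outer loop
   vertex 2.9 1.8 4.3
   vertex 5.4 1.8 5.9
   vertex 2.6 4.1 5.5
  endloop
 endfacet
 facet normal -0.236 -0.762 -0.602
  outer loop
   vertex 1.4 3.4 2.2
   vertex 0.5 3.6 2.3
   vertex 4.0 3.7 0.8
  endloop
 endfacet
 facet normal -0.241 -0.847 -0.473
  outer loop
   vertex 1.4 3.4 2.2
   vertex 2.9 1.8 4.3
   vertex 0.5 3.6 2.3
  endloop
 endfacet
 facet normal -0.179 -0.840 -0.512
  outer loop
   vertex 1.4 3.4 2.2
   vertex 4.0 3.7 0.8
   vertex 2.9 1.8 4.3
  endloop
 endfacet
 facet normal -0.745 -0.402 0.532
  outer loop
   vertex 2.3 4.1 5.2
   vertex 0.5 3.6 2.3
   vertex 2.9 1.8 4.3
  endloop
 endfacet
 facet normal -0.642 -0.419 0.642
  outer loop
   vertex 2.3 4.1 5.2
   vertex 2.9 1.8 4.3
   vertex 2.6 4.1 5.5
  endloop
 endfacet
 facet normal -0.193 0.980 -0.049
  outer loop
   vertex 2.3 4.1 5.2
   vertex 4.9 4.5 3.0
   vertex 0.5 3.6 2.3
  endloop
 endfacet
 facet normal -0.083 0.993 0.083
  outer loop
   vertex 2.3 4.1 5.2
   vertex 2.6 4.1 5.5
   vertex 4.9 4.5 3.0
  endloop
 endfacet
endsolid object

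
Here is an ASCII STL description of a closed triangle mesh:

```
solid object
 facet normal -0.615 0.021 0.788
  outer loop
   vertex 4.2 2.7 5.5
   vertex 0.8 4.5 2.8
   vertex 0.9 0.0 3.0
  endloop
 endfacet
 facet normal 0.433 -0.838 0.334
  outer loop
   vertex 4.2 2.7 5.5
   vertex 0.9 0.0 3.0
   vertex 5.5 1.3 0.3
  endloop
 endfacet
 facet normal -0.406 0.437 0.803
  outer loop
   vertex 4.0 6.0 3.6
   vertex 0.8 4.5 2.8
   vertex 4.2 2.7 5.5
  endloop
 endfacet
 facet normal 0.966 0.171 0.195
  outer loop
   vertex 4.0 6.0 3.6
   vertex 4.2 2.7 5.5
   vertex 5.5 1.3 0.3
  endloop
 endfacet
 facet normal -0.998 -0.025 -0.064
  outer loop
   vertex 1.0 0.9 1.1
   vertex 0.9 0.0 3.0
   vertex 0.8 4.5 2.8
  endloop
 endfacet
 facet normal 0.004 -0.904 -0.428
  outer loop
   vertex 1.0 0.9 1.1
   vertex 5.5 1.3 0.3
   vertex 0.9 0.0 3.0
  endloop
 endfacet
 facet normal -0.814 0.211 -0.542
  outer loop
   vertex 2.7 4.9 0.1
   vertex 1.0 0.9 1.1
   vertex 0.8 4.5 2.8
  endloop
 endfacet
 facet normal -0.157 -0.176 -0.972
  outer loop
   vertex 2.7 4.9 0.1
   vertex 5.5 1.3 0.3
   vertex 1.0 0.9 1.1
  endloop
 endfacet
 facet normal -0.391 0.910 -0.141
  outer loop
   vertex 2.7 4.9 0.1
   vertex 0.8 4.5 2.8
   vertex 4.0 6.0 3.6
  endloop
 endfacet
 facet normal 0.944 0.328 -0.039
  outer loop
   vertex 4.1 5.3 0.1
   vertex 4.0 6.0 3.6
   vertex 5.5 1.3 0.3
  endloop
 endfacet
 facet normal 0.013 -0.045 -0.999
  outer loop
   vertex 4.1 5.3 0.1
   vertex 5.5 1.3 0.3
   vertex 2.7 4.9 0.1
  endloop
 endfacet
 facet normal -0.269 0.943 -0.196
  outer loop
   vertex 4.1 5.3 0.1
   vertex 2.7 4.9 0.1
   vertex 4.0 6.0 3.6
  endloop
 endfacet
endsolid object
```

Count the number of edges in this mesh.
18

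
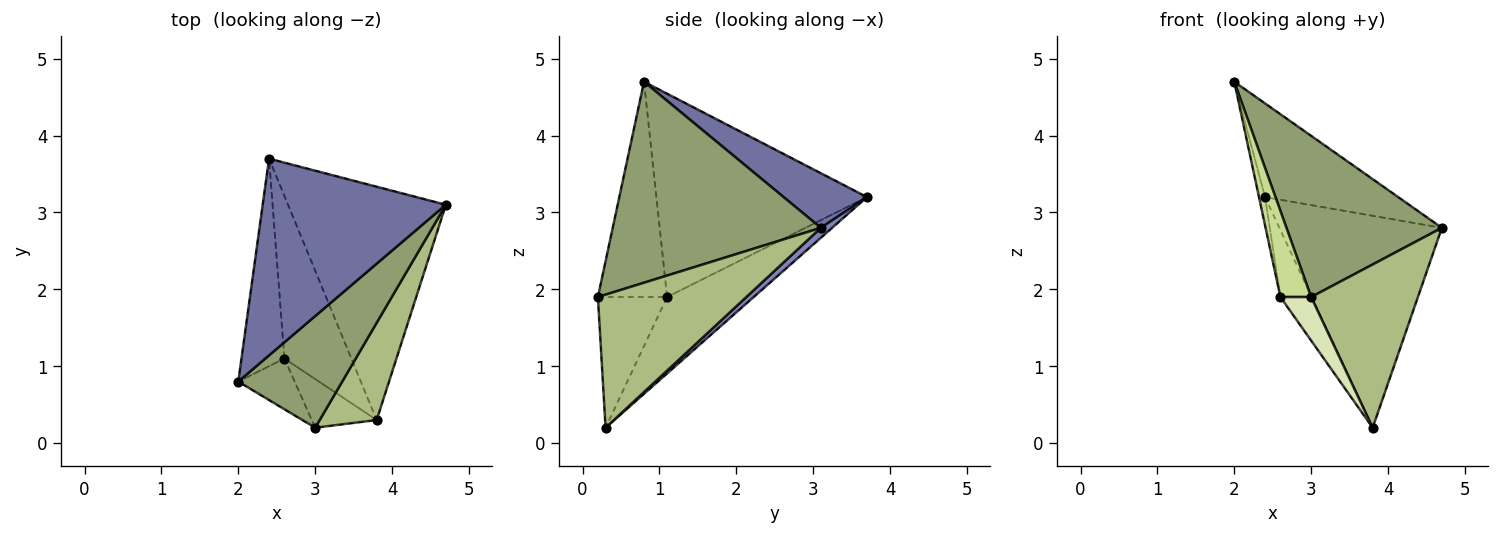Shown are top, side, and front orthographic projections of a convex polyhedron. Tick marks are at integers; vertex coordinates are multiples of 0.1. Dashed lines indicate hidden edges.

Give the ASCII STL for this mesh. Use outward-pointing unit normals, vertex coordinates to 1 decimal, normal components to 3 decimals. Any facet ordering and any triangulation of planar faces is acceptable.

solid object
 facet normal 0.260 0.415 0.872
  outer loop
   vertex 2.4 3.7 3.2
   vertex 2.0 0.8 4.7
   vertex 4.7 3.1 2.8
  endloop
 endfacet
 facet normal 0.047 0.672 -0.739
  outer loop
   vertex 3.8 0.3 0.2
   vertex 2.4 3.7 3.2
   vertex 4.7 3.1 2.8
  endloop
 endfacet
 facet normal -0.978 0.028 -0.207
  outer loop
   vertex 2.6 1.1 1.9
   vertex 2.0 0.8 4.7
   vertex 2.4 3.7 3.2
  endloop
 endfacet
 facet normal -0.726 0.262 -0.636
  outer loop
   vertex 2.6 1.1 1.9
   vertex 2.4 3.7 3.2
   vertex 3.8 0.3 0.2
  endloop
 endfacet
 facet normal 0.740 -0.553 0.383
  outer loop
   vertex 3.0 0.2 1.9
   vertex 4.7 3.1 2.8
   vertex 2.0 0.8 4.7
  endloop
 endfacet
 facet normal 0.767 -0.551 0.328
  outer loop
   vertex 3.0 0.2 1.9
   vertex 3.8 0.3 0.2
   vertex 4.7 3.1 2.8
  endloop
 endfacet
 facet normal -0.889 -0.395 -0.233
  outer loop
   vertex 3.0 0.2 1.9
   vertex 2.0 0.8 4.7
   vertex 2.6 1.1 1.9
  endloop
 endfacet
 facet normal -0.832 -0.370 -0.413
  outer loop
   vertex 3.0 0.2 1.9
   vertex 2.6 1.1 1.9
   vertex 3.8 0.3 0.2
  endloop
 endfacet
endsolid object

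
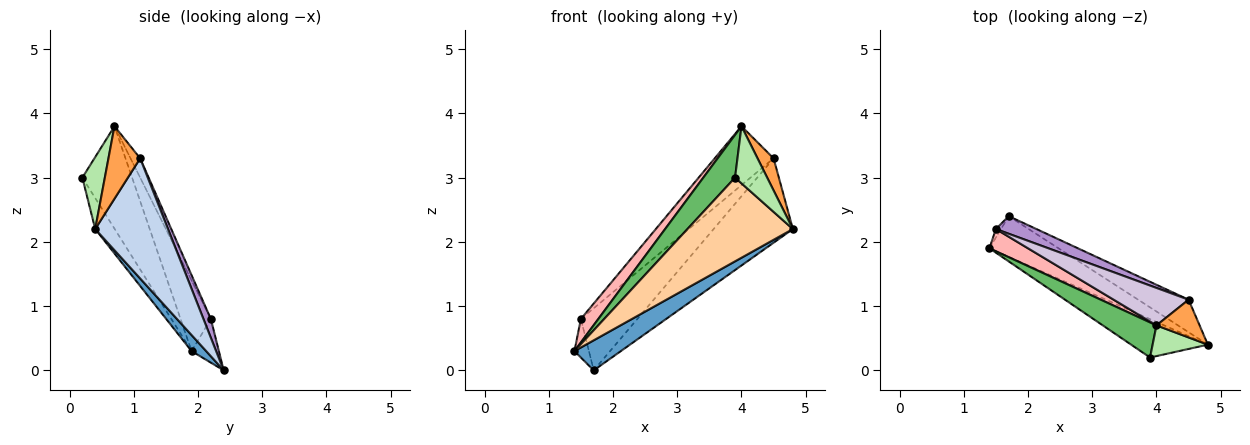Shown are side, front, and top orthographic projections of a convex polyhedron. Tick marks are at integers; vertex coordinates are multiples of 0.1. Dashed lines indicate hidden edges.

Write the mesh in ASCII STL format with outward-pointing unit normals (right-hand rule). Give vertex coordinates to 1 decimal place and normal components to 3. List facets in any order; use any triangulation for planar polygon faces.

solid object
 facet normal 0.184 -0.584 -0.790
  outer loop
   vertex 1.7 2.4 0.0
   vertex 4.8 0.4 2.2
   vertex 1.4 1.9 0.3
  endloop
 endfacet
 facet normal 0.651 0.708 -0.273
  outer loop
   vertex 4.5 1.1 3.3
   vertex 4.8 0.4 2.2
   vertex 1.7 2.4 0.0
  endloop
 endfacet
 facet normal 0.788 -0.399 0.469
  outer loop
   vertex 4.5 1.1 3.3
   vertex 4.0 0.7 3.8
   vertex 4.8 0.4 2.2
  endloop
 endfacet
 facet normal -0.166 -0.896 -0.411
  outer loop
   vertex 3.9 0.2 3.0
   vertex 1.4 1.9 0.3
   vertex 4.8 0.4 2.2
  endloop
 endfacet
 facet normal -0.771 -0.492 0.404
  outer loop
   vertex 3.9 0.2 3.0
   vertex 4.0 0.7 3.8
   vertex 1.4 1.9 0.3
  endloop
 endfacet
 facet normal 0.525 -0.750 0.403
  outer loop
   vertex 3.9 0.2 3.0
   vertex 4.8 0.4 2.2
   vertex 4.0 0.7 3.8
  endloop
 endfacet
 facet normal -0.879 0.465 -0.103
  outer loop
   vertex 1.5 2.2 0.8
   vertex 1.7 2.4 0.0
   vertex 1.4 1.9 0.3
  endloop
 endfacet
 facet normal -0.783 -0.451 0.427
  outer loop
   vertex 1.5 2.2 0.8
   vertex 1.4 1.9 0.3
   vertex 4.0 0.7 3.8
  endloop
 endfacet
 facet normal 0.125 0.955 0.270
  outer loop
   vertex 1.5 2.2 0.8
   vertex 4.5 1.1 3.3
   vertex 1.7 2.4 0.0
  endloop
 endfacet
 facet normal -0.137 0.836 0.532
  outer loop
   vertex 1.5 2.2 0.8
   vertex 4.0 0.7 3.8
   vertex 4.5 1.1 3.3
  endloop
 endfacet
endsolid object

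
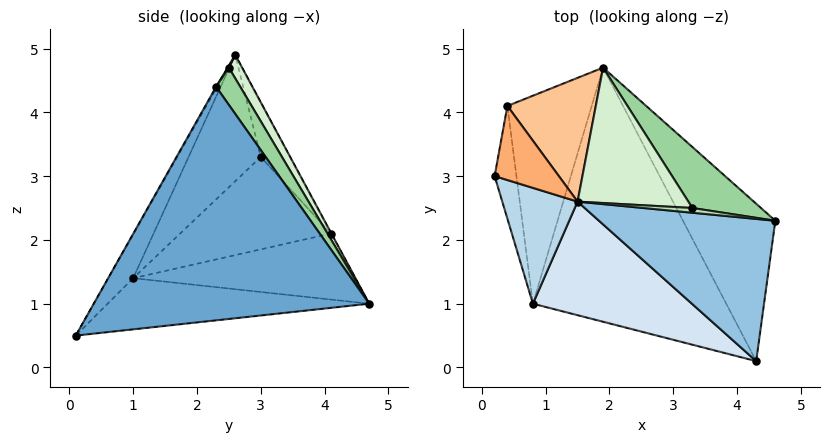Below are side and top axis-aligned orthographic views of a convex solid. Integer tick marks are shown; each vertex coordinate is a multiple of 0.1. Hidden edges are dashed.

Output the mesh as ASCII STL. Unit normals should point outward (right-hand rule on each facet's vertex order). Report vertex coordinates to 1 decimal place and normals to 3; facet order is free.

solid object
 facet normal 0.823 0.465 -0.326
  outer loop
   vertex 1.9 4.7 1.0
   vertex 4.6 2.3 4.4
   vertex 4.3 0.1 0.5
  endloop
 endfacet
 facet normal -0.005 -0.871 0.492
  outer loop
   vertex 1.5 2.6 4.9
   vertex 4.3 0.1 0.5
   vertex 4.6 2.3 4.4
  endloop
 endfacet
 facet normal -0.689 -0.597 0.411
  outer loop
   vertex 0.8 1.0 1.4
   vertex 1.5 2.6 4.9
   vertex 0.2 3.0 3.3
  endloop
 endfacet
 facet normal -0.119 -0.894 0.432
  outer loop
   vertex 0.8 1.0 1.4
   vertex 4.3 0.1 0.5
   vertex 1.5 2.6 4.9
  endloop
 endfacet
 facet normal -0.256 -0.028 -0.966
  outer loop
   vertex 0.8 1.0 1.4
   vertex 1.9 4.7 1.0
   vertex 4.3 0.1 0.5
  endloop
 endfacet
 facet normal -0.469 0.689 0.553
  outer loop
   vertex 0.4 4.1 2.1
   vertex 0.2 3.0 3.3
   vertex 1.5 2.6 4.9
  endloop
 endfacet
 facet normal -0.005 0.881 0.474
  outer loop
   vertex 0.4 4.1 2.1
   vertex 1.5 2.6 4.9
   vertex 1.9 4.7 1.0
  endloop
 endfacet
 facet normal -0.971 -0.073 -0.229
  outer loop
   vertex 0.4 4.1 2.1
   vertex 0.8 1.0 1.4
   vertex 0.2 3.0 3.3
  endloop
 endfacet
 facet normal -0.614 0.098 -0.783
  outer loop
   vertex 0.4 4.1 2.1
   vertex 1.9 4.7 1.0
   vertex 0.8 1.0 1.4
  endloop
 endfacet
 facet normal 0.233 0.872 0.430
  outer loop
   vertex 3.3 2.5 4.7
   vertex 4.6 2.3 4.4
   vertex 1.9 4.7 1.0
  endloop
 endfacet
 facet normal 0.028 -0.772 0.634
  outer loop
   vertex 3.3 2.5 4.7
   vertex 1.5 2.6 4.9
   vertex 4.6 2.3 4.4
  endloop
 endfacet
 facet normal 0.102 0.872 0.480
  outer loop
   vertex 3.3 2.5 4.7
   vertex 1.9 4.7 1.0
   vertex 1.5 2.6 4.9
  endloop
 endfacet
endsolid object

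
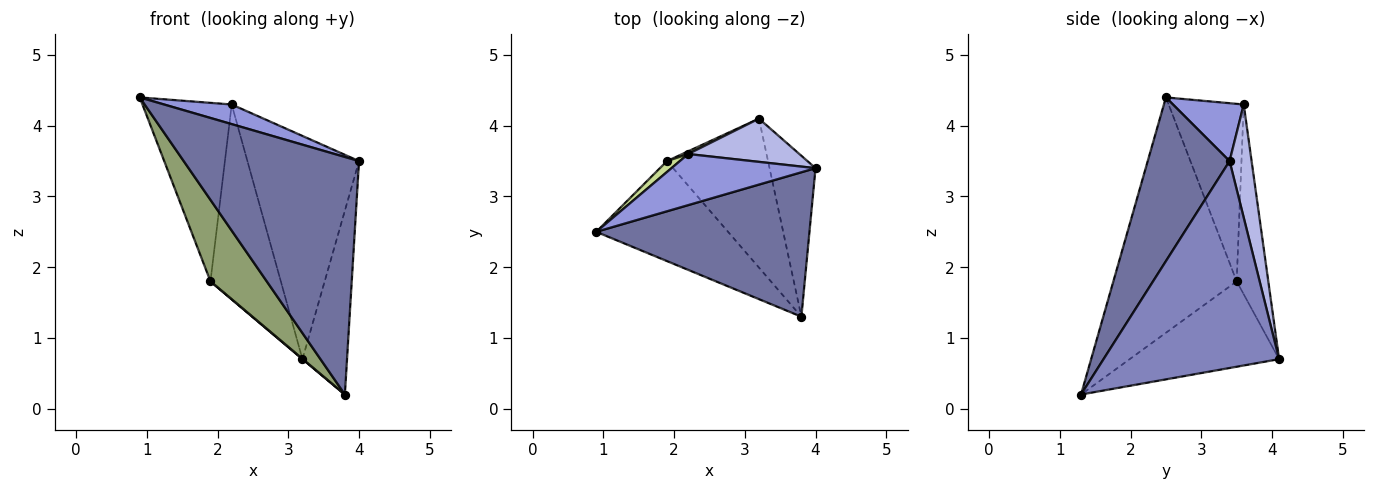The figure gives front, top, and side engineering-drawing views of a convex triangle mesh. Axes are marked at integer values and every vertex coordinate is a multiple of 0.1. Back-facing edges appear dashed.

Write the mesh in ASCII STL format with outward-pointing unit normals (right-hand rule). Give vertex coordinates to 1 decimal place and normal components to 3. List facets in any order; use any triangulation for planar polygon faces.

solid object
 facet normal 0.371 -0.794 0.483
  outer loop
   vertex 3.8 1.3 0.2
   vertex 4.0 3.4 3.5
   vertex 0.9 2.5 4.4
  endloop
 endfacet
 facet normal 0.948 0.241 -0.211
  outer loop
   vertex 3.2 4.1 0.7
   vertex 4.0 3.4 3.5
   vertex 3.8 1.3 0.2
  endloop
 endfacet
 facet normal 0.351 -0.336 0.874
  outer loop
   vertex 2.2 3.6 4.3
   vertex 0.9 2.5 4.4
   vertex 4.0 3.4 3.5
  endloop
 endfacet
 facet normal 0.190 0.964 0.187
  outer loop
   vertex 2.2 3.6 4.3
   vertex 4.0 3.4 3.5
   vertex 3.2 4.1 0.7
  endloop
 endfacet
 facet normal -0.811 -0.370 -0.454
  outer loop
   vertex 1.9 3.5 1.8
   vertex 3.8 1.3 0.2
   vertex 0.9 2.5 4.4
  endloop
 endfacet
 facet normal -0.645 -0.002 -0.764
  outer loop
   vertex 1.9 3.5 1.8
   vertex 3.2 4.1 0.7
   vertex 3.8 1.3 0.2
  endloop
 endfacet
 facet normal -0.643 0.764 0.047
  outer loop
   vertex 1.9 3.5 1.8
   vertex 0.9 2.5 4.4
   vertex 2.2 3.6 4.3
  endloop
 endfacet
 facet normal -0.410 0.912 0.013
  outer loop
   vertex 1.9 3.5 1.8
   vertex 2.2 3.6 4.3
   vertex 3.2 4.1 0.7
  endloop
 endfacet
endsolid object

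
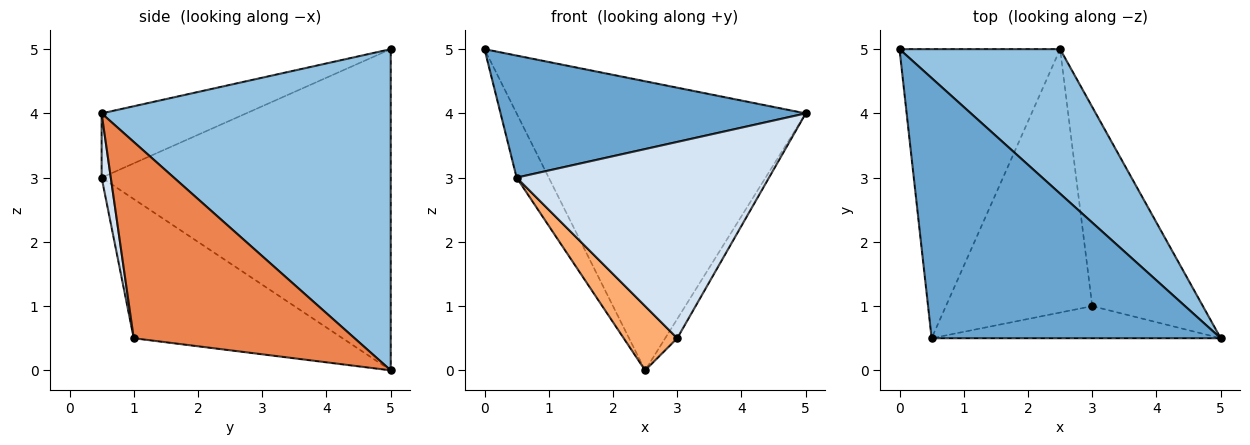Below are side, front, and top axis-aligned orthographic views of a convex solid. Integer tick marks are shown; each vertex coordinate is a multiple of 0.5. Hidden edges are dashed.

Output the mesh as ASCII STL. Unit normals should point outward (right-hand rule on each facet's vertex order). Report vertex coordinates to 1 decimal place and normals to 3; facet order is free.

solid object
 facet normal -0.197 -0.416 0.888
  outer loop
   vertex 0.5 0.5 3.0
   vertex 5.0 0.5 4.0
   vertex 0.0 5.0 5.0
  endloop
 endfacet
 facet normal 0.667 0.667 0.333
  outer loop
   vertex 2.5 5.0 0.0
   vertex 0.0 5.0 5.0
   vertex 5.0 0.5 4.0
  endloop
 endfacet
 facet normal -0.890 0.099 -0.445
  outer loop
   vertex 2.5 5.0 0.0
   vertex 0.5 0.5 3.0
   vertex 0.0 5.0 5.0
  endloop
 endfacet
 facet normal 0.036 -0.986 -0.161
  outer loop
   vertex 3.0 1.0 0.5
   vertex 5.0 0.5 4.0
   vertex 0.5 0.5 3.0
  endloop
 endfacet
 facet normal 0.870 0.047 -0.490
  outer loop
   vertex 3.0 1.0 0.5
   vertex 2.5 5.0 0.0
   vertex 5.0 0.5 4.0
  endloop
 endfacet
 facet normal -0.679 -0.174 -0.714
  outer loop
   vertex 3.0 1.0 0.5
   vertex 0.5 0.5 3.0
   vertex 2.5 5.0 0.0
  endloop
 endfacet
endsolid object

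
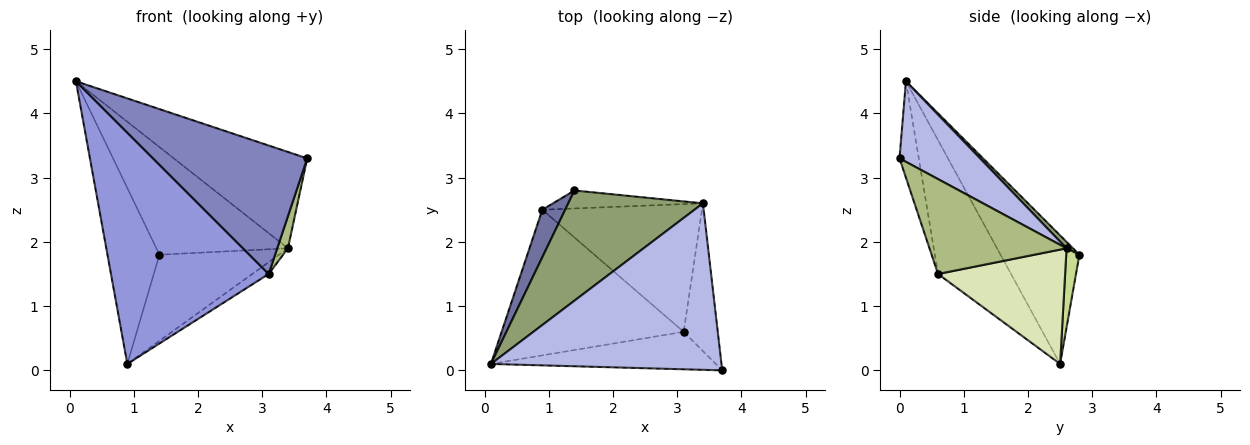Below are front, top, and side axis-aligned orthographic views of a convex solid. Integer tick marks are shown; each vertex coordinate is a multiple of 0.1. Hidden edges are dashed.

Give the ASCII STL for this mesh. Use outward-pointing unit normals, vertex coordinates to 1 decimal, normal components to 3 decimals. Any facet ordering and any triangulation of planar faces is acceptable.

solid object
 facet normal -0.826 0.544 0.147
  outer loop
   vertex 0.9 2.5 0.1
   vertex 0.1 0.1 4.5
   vertex 1.4 2.8 1.8
  endloop
 endfacet
 facet normal -0.119 -0.953 -0.278
  outer loop
   vertex 3.1 0.6 1.5
   vertex 3.7 0.0 3.3
   vertex 0.1 0.1 4.5
  endloop
 endfacet
 facet normal -0.365 -0.788 -0.496
  outer loop
   vertex 3.1 0.6 1.5
   vertex 0.1 0.1 4.5
   vertex 0.9 2.5 0.1
  endloop
 endfacet
 facet normal 0.289 0.479 0.828
  outer loop
   vertex 3.4 2.6 1.9
   vertex 0.1 0.1 4.5
   vertex 3.7 0.0 3.3
  endloop
 endfacet
 facet normal 0.034 0.698 0.715
  outer loop
   vertex 3.4 2.6 1.9
   vertex 1.4 2.8 1.8
   vertex 0.1 0.1 4.5
  endloop
 endfacet
 facet normal 0.939 -0.073 -0.337
  outer loop
   vertex 3.4 2.6 1.9
   vertex 3.7 0.0 3.3
   vertex 3.1 0.6 1.5
  endloop
 endfacet
 facet normal 0.107 0.973 -0.203
  outer loop
   vertex 3.4 2.6 1.9
   vertex 0.9 2.5 0.1
   vertex 1.4 2.8 1.8
  endloop
 endfacet
 facet normal 0.581 0.075 -0.811
  outer loop
   vertex 3.4 2.6 1.9
   vertex 3.1 0.6 1.5
   vertex 0.9 2.5 0.1
  endloop
 endfacet
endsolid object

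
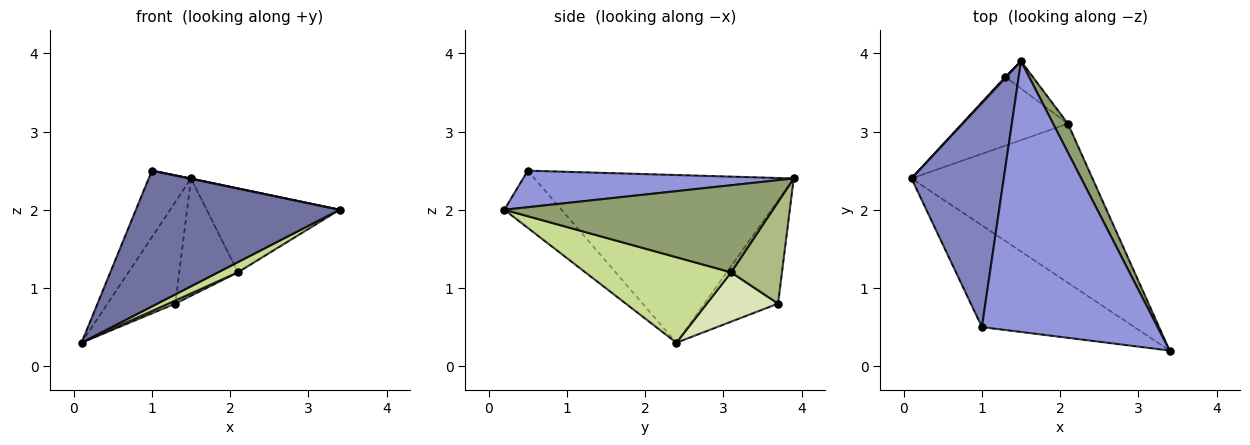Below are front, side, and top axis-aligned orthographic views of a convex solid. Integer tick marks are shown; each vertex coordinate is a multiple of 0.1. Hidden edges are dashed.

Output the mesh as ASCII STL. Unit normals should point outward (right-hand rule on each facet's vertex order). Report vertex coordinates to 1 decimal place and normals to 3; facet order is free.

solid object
 facet normal -0.219 -0.781 -0.585
  outer loop
   vertex 1.0 0.5 2.5
   vertex 0.1 2.4 0.3
   vertex 3.4 0.2 2.0
  endloop
 endfacet
 facet normal -0.867 0.142 0.477
  outer loop
   vertex 1.0 0.5 2.5
   vertex 1.5 3.9 2.4
   vertex 0.1 2.4 0.3
  endloop
 endfacet
 facet normal 0.204 -0.001 0.979
  outer loop
   vertex 1.0 0.5 2.5
   vertex 3.4 0.2 2.0
   vertex 1.5 3.9 2.4
  endloop
 endfacet
 facet normal -0.736 0.677 0.007
  outer loop
   vertex 1.3 3.7 0.8
   vertex 0.1 2.4 0.3
   vertex 1.5 3.9 2.4
  endloop
 endfacet
 facet normal 0.886 0.439 0.151
  outer loop
   vertex 2.1 3.1 1.2
   vertex 1.5 3.9 2.4
   vertex 3.4 0.2 2.0
  endloop
 endfacet
 facet normal 0.645 0.744 -0.174
  outer loop
   vertex 2.1 3.1 1.2
   vertex 1.3 3.7 0.8
   vertex 1.5 3.9 2.4
  endloop
 endfacet
 facet normal 0.426 -0.058 -0.903
  outer loop
   vertex 2.1 3.1 1.2
   vertex 3.4 0.2 2.0
   vertex 0.1 2.4 0.3
  endloop
 endfacet
 facet normal 0.422 -0.041 -0.906
  outer loop
   vertex 2.1 3.1 1.2
   vertex 0.1 2.4 0.3
   vertex 1.3 3.7 0.8
  endloop
 endfacet
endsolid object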